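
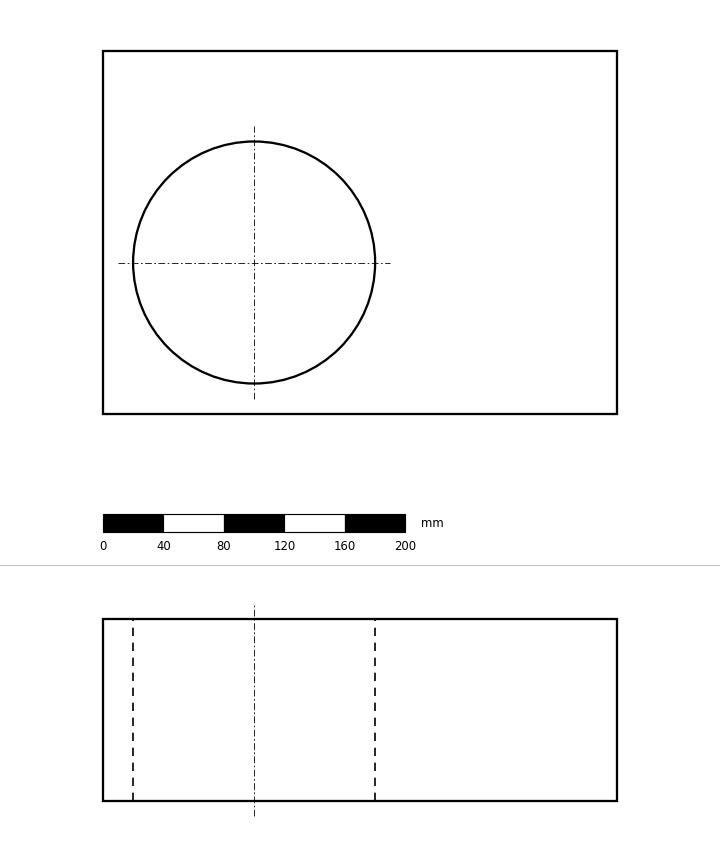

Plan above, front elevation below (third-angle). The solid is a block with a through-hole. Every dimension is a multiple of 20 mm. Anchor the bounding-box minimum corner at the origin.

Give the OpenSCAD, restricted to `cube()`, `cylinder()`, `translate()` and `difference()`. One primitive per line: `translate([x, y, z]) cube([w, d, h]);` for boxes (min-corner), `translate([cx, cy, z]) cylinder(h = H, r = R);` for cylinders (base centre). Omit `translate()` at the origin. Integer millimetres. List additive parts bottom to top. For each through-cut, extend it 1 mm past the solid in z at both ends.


difference() {
  cube([340, 240, 120]);
  translate([100, 100, -1]) cylinder(h = 122, r = 80);
}


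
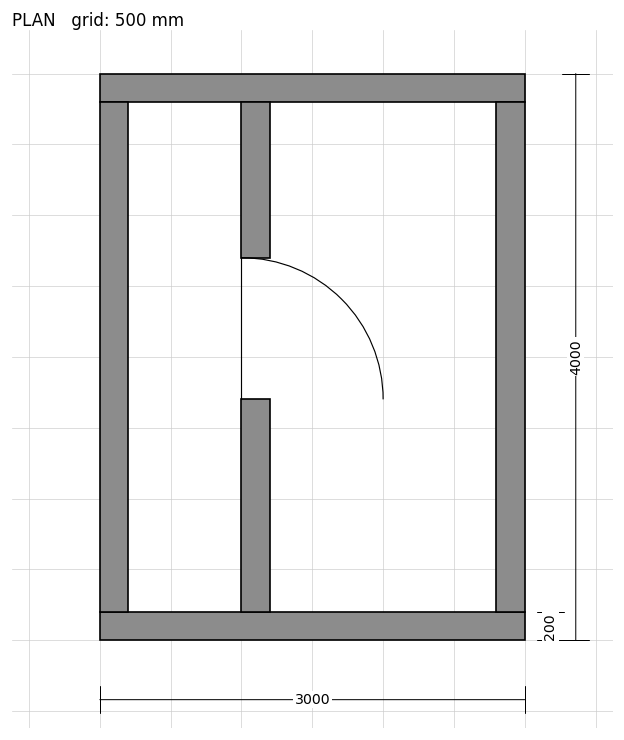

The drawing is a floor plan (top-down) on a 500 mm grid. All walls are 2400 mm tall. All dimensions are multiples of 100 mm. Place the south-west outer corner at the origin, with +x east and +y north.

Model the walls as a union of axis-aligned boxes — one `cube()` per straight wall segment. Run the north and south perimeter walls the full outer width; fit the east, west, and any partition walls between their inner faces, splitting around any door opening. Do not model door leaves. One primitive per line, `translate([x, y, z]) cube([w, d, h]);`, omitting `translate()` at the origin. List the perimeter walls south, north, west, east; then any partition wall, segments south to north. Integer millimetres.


cube([3000, 200, 2400]);
translate([0, 3800, 0]) cube([3000, 200, 2400]);
translate([0, 200, 0]) cube([200, 3600, 2400]);
translate([2800, 200, 0]) cube([200, 3600, 2400]);
translate([1000, 200, 0]) cube([200, 1500, 2400]);
translate([1000, 2700, 0]) cube([200, 1100, 2400]);


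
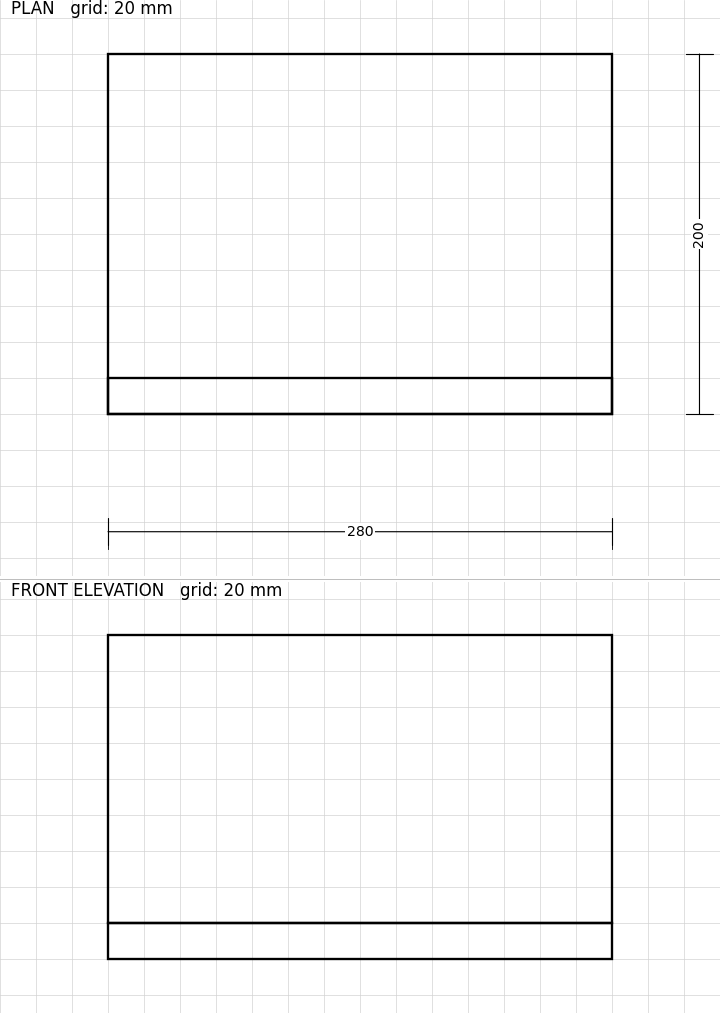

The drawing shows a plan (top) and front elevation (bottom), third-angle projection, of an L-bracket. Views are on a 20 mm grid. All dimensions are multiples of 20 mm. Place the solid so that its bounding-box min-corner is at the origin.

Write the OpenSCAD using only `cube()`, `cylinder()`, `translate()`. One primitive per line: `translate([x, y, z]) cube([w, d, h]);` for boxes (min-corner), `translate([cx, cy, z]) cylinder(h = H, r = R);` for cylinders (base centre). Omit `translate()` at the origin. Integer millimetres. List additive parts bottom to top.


cube([280, 200, 20]);
translate([0, 0, 20]) cube([280, 20, 160]);


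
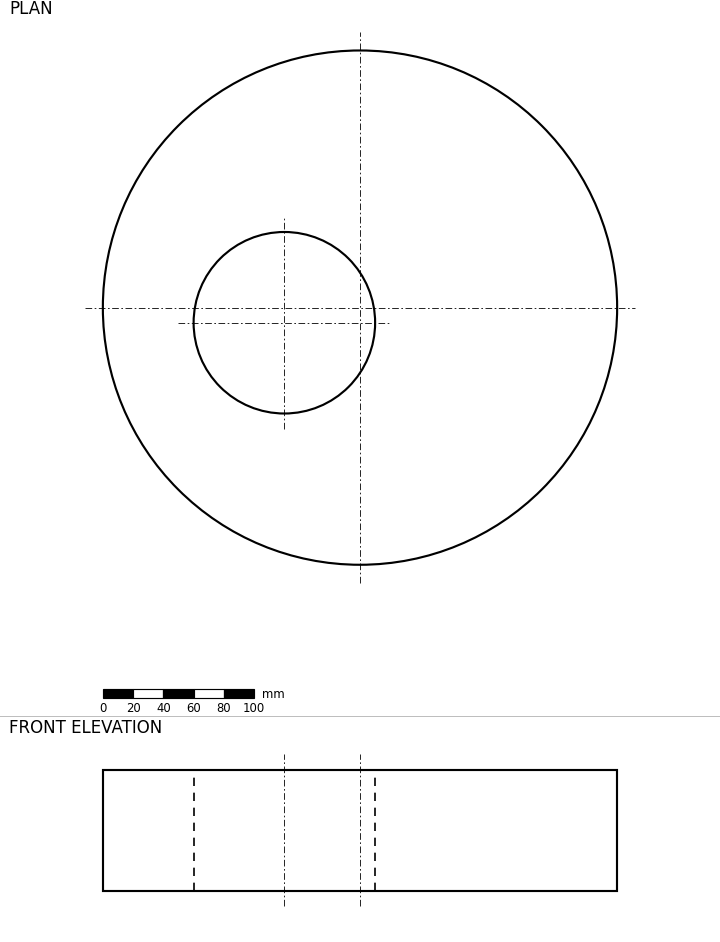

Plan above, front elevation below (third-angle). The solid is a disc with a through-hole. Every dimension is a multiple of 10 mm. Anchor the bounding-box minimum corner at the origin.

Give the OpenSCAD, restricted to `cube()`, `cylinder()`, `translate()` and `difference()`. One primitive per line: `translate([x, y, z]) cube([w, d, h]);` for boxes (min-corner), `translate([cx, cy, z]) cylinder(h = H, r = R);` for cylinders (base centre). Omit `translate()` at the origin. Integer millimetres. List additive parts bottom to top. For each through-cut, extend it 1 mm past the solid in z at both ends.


difference() {
  translate([170, 170, 0]) cylinder(h = 80, r = 170);
  translate([120, 160, -1]) cylinder(h = 82, r = 60);
}


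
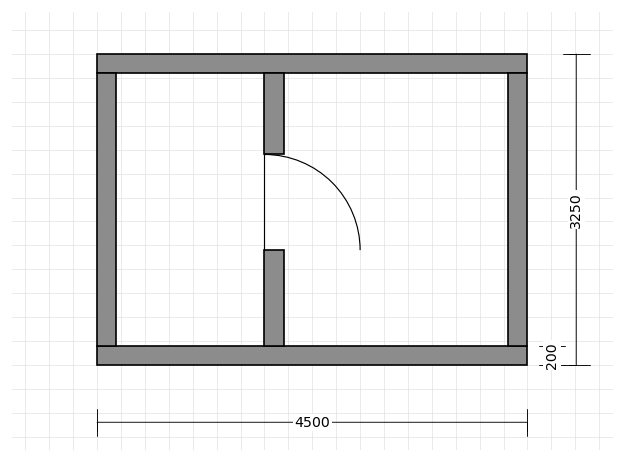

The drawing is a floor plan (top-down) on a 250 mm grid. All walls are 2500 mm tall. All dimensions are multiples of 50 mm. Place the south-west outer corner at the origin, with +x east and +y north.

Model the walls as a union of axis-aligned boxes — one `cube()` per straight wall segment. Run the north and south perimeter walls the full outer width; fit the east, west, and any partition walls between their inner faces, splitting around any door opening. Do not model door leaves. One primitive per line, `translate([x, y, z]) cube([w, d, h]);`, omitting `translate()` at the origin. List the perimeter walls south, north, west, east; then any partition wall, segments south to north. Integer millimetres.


cube([4500, 200, 2500]);
translate([0, 3050, 0]) cube([4500, 200, 2500]);
translate([0, 200, 0]) cube([200, 2850, 2500]);
translate([4300, 200, 0]) cube([200, 2850, 2500]);
translate([1750, 200, 0]) cube([200, 1000, 2500]);
translate([1750, 2200, 0]) cube([200, 850, 2500]);


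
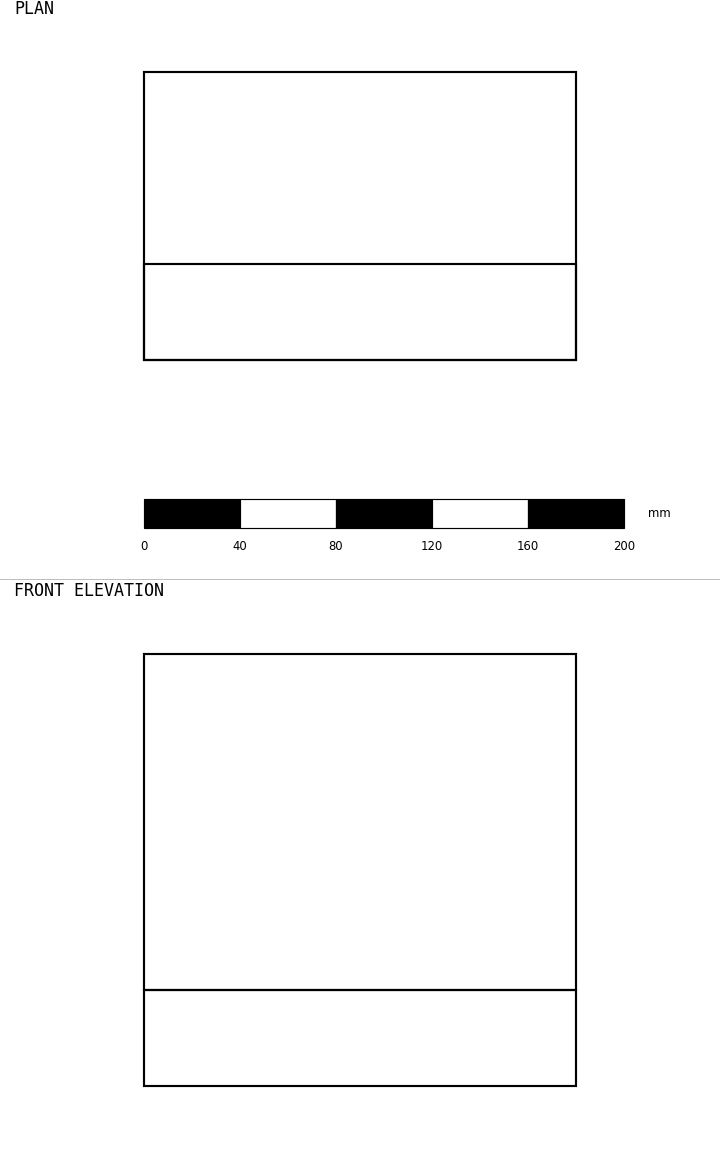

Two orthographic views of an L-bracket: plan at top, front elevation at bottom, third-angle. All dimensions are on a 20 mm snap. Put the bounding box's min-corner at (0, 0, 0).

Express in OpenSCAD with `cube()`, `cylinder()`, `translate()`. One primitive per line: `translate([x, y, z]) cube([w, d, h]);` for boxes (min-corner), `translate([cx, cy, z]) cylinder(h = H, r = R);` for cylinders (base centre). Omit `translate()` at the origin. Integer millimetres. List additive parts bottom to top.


cube([180, 120, 40]);
translate([0, 0, 40]) cube([180, 40, 140]);


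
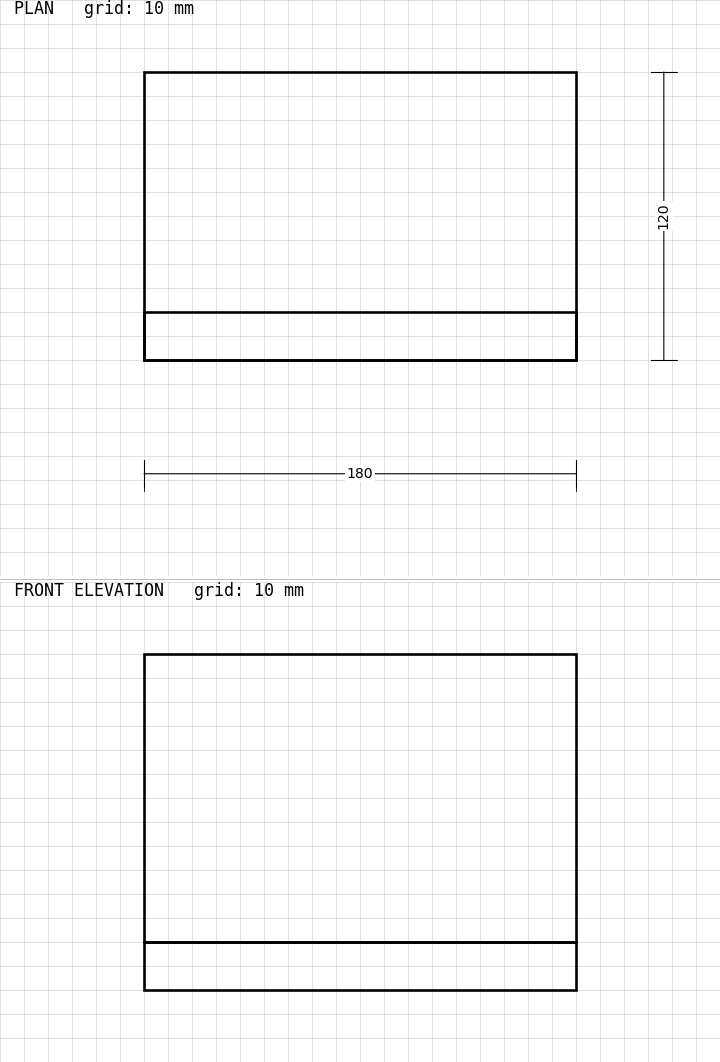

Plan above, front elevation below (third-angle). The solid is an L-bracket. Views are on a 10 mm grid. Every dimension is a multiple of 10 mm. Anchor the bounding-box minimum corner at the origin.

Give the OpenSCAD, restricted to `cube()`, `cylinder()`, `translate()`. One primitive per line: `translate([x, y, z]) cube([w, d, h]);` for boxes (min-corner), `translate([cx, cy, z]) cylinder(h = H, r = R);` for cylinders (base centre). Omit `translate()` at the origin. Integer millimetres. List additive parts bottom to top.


cube([180, 120, 20]);
translate([0, 0, 20]) cube([180, 20, 120]);


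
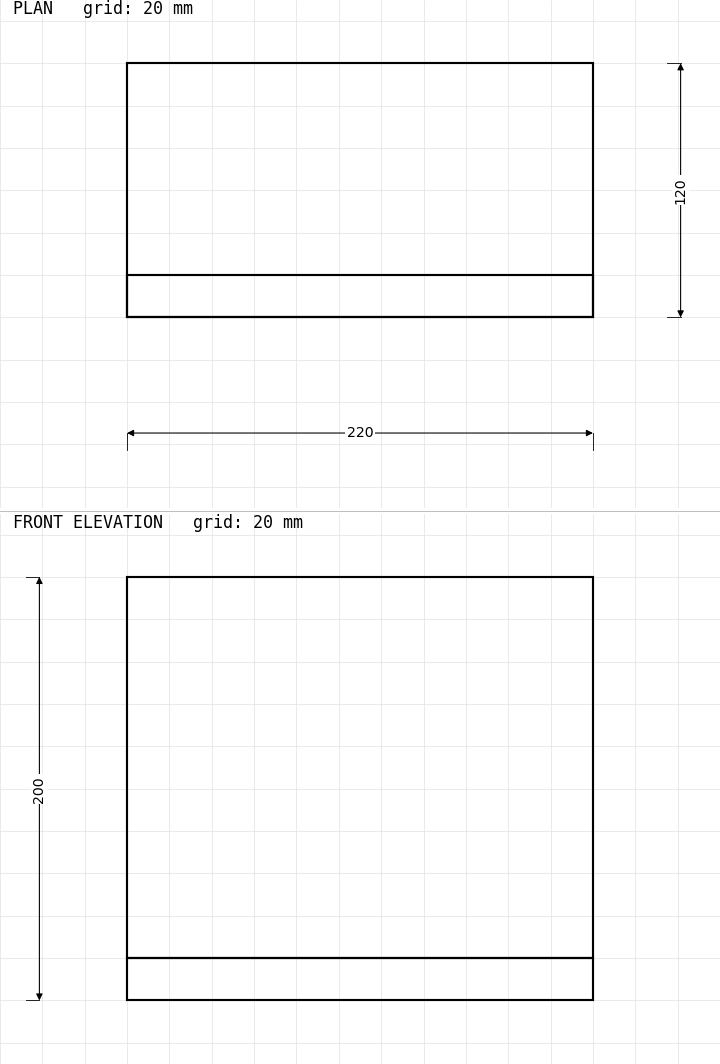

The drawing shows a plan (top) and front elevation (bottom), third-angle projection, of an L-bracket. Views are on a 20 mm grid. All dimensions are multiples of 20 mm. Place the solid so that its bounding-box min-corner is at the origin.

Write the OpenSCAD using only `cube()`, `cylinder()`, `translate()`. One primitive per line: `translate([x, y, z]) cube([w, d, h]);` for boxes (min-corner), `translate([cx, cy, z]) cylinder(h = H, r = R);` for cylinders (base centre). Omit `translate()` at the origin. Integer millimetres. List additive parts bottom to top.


cube([220, 120, 20]);
translate([0, 0, 20]) cube([220, 20, 180]);


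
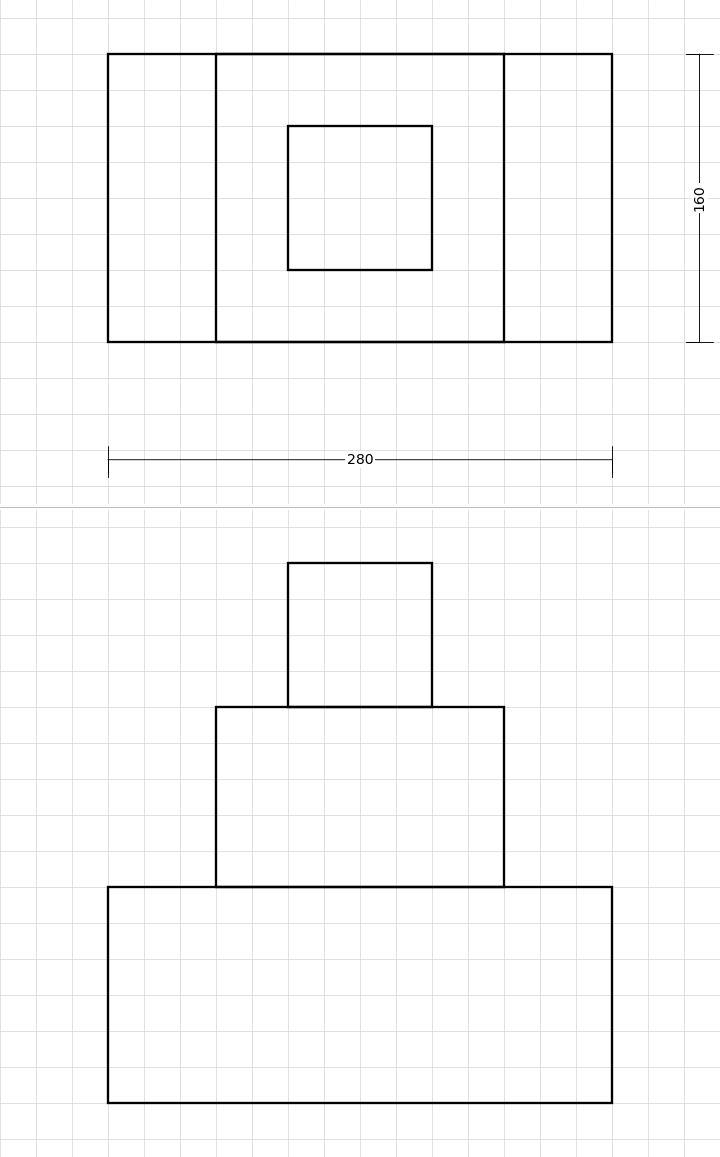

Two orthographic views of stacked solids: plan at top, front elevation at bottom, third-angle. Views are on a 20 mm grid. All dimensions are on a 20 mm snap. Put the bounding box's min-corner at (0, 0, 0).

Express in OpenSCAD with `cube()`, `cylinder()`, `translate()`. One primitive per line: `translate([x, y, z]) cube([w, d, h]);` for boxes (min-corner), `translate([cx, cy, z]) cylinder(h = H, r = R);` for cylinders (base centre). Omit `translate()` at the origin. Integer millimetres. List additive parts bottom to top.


cube([280, 160, 120]);
translate([60, 0, 120]) cube([160, 160, 100]);
translate([100, 40, 220]) cube([80, 80, 80]);


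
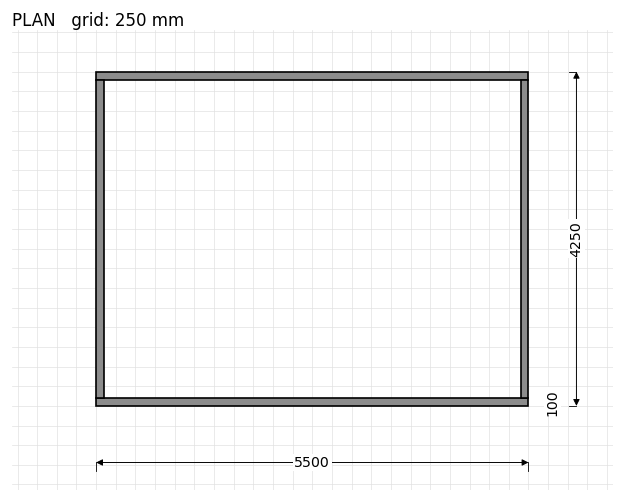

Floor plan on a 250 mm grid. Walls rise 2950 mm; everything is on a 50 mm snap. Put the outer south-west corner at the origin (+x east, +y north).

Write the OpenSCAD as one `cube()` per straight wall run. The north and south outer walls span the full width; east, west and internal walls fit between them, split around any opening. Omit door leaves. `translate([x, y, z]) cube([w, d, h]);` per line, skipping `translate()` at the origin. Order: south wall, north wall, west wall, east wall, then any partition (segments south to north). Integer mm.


cube([5500, 100, 2950]);
translate([0, 4150, 0]) cube([5500, 100, 2950]);
translate([0, 100, 0]) cube([100, 4050, 2950]);
translate([5400, 100, 0]) cube([100, 4050, 2950]);


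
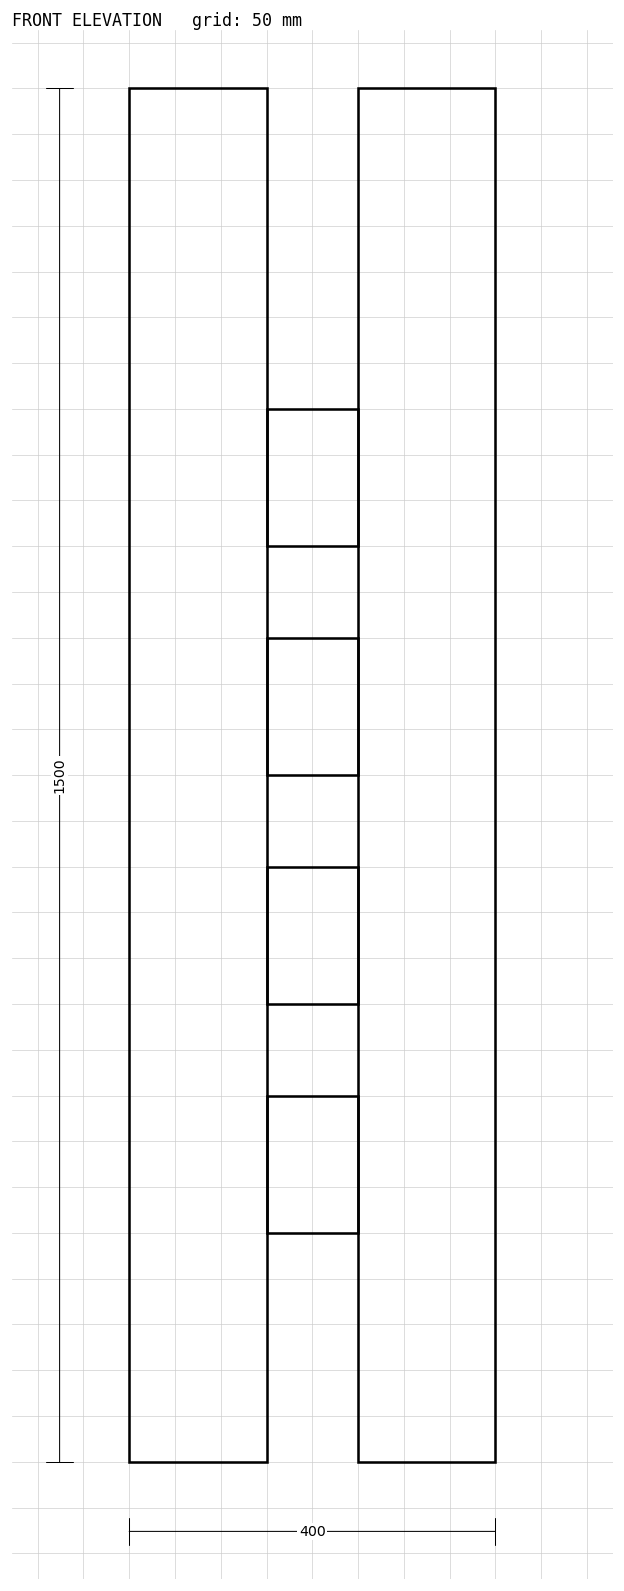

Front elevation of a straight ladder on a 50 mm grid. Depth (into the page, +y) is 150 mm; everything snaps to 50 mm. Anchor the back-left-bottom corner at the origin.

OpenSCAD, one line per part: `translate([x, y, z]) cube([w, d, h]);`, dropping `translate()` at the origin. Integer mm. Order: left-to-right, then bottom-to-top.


cube([150, 150, 1500]);
translate([150, 0, 250]) cube([100, 150, 150]);
translate([150, 0, 500]) cube([100, 150, 150]);
translate([150, 0, 750]) cube([100, 150, 150]);
translate([150, 0, 1000]) cube([100, 150, 150]);
translate([250, 0, 0]) cube([150, 150, 1500]);


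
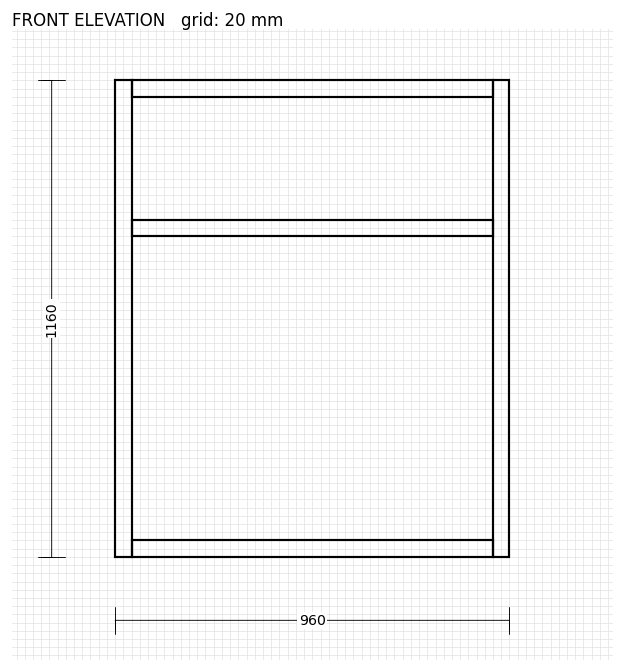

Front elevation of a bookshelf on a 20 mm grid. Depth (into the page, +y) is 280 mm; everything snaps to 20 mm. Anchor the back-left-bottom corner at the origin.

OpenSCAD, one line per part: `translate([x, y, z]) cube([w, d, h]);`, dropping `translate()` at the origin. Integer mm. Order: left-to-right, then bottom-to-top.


cube([40, 280, 1160]);
translate([40, 0, 0]) cube([880, 280, 40]);
translate([40, 0, 780]) cube([880, 280, 40]);
translate([40, 0, 1120]) cube([880, 280, 40]);
translate([920, 0, 0]) cube([40, 280, 1160]);


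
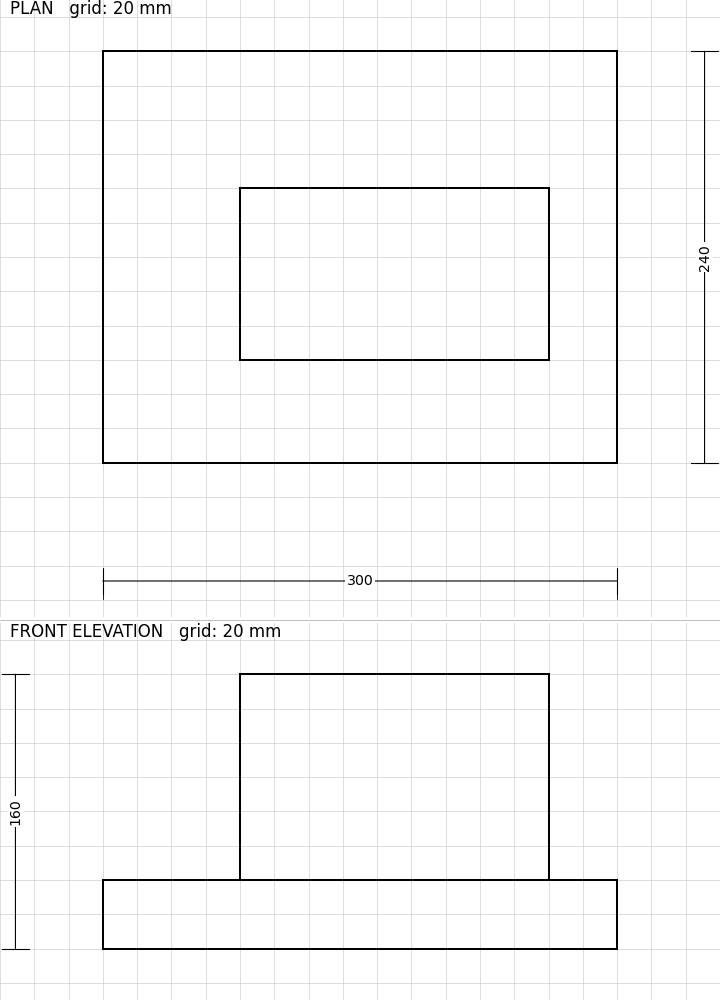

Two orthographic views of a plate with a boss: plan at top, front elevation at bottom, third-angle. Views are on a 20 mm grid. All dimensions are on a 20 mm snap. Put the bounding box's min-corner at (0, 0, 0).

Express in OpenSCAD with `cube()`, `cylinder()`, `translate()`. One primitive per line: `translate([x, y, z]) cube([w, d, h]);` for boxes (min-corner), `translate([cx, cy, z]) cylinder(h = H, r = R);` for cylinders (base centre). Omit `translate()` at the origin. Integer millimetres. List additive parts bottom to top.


cube([300, 240, 40]);
translate([80, 60, 40]) cube([180, 100, 120]);


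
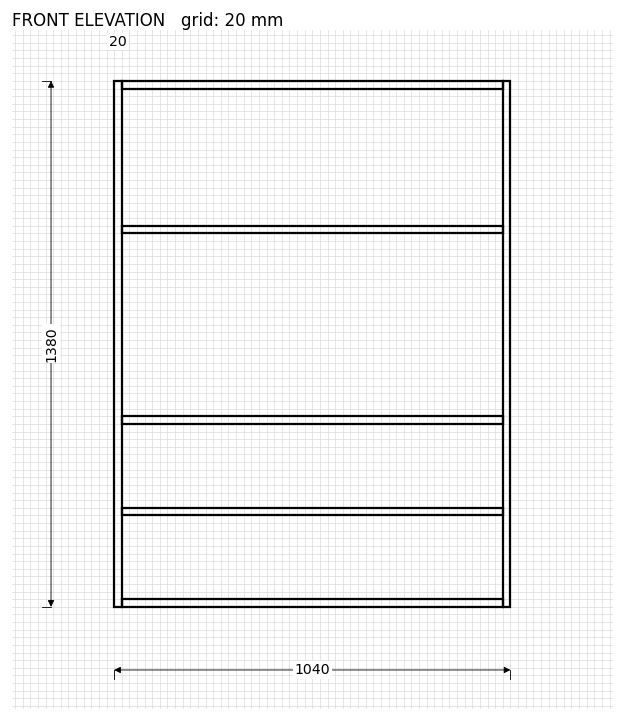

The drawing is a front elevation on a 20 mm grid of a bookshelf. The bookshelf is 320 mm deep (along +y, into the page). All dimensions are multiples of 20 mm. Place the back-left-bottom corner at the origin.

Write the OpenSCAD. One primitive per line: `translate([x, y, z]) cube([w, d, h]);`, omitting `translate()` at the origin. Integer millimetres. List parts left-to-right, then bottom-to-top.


cube([20, 320, 1380]);
translate([20, 0, 0]) cube([1000, 320, 20]);
translate([20, 0, 240]) cube([1000, 320, 20]);
translate([20, 0, 480]) cube([1000, 320, 20]);
translate([20, 0, 980]) cube([1000, 320, 20]);
translate([20, 0, 1360]) cube([1000, 320, 20]);
translate([1020, 0, 0]) cube([20, 320, 1380]);


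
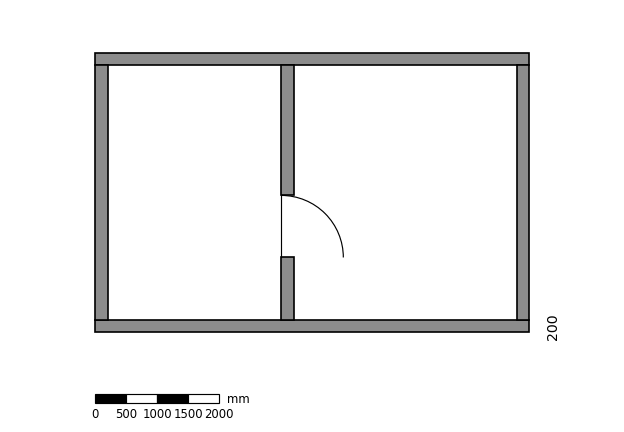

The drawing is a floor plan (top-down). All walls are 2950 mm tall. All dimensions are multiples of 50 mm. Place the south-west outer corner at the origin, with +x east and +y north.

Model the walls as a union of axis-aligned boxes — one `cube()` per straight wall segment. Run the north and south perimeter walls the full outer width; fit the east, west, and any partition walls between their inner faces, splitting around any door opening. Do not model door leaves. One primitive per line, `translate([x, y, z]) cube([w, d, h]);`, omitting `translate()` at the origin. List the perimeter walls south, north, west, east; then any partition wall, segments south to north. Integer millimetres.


cube([7000, 200, 2950]);
translate([0, 4300, 0]) cube([7000, 200, 2950]);
translate([0, 200, 0]) cube([200, 4100, 2950]);
translate([6800, 200, 0]) cube([200, 4100, 2950]);
translate([3000, 200, 0]) cube([200, 1000, 2950]);
translate([3000, 2200, 0]) cube([200, 2100, 2950]);


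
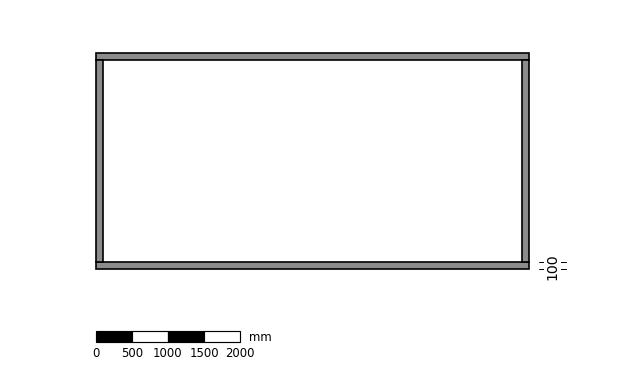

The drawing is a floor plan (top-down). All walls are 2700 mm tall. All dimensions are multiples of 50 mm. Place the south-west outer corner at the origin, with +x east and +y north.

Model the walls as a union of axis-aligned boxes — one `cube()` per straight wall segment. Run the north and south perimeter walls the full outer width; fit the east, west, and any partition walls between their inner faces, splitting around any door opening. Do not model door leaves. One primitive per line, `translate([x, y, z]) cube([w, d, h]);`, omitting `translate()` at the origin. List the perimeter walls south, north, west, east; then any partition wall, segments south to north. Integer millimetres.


cube([6000, 100, 2700]);
translate([0, 2900, 0]) cube([6000, 100, 2700]);
translate([0, 100, 0]) cube([100, 2800, 2700]);
translate([5900, 100, 0]) cube([100, 2800, 2700]);


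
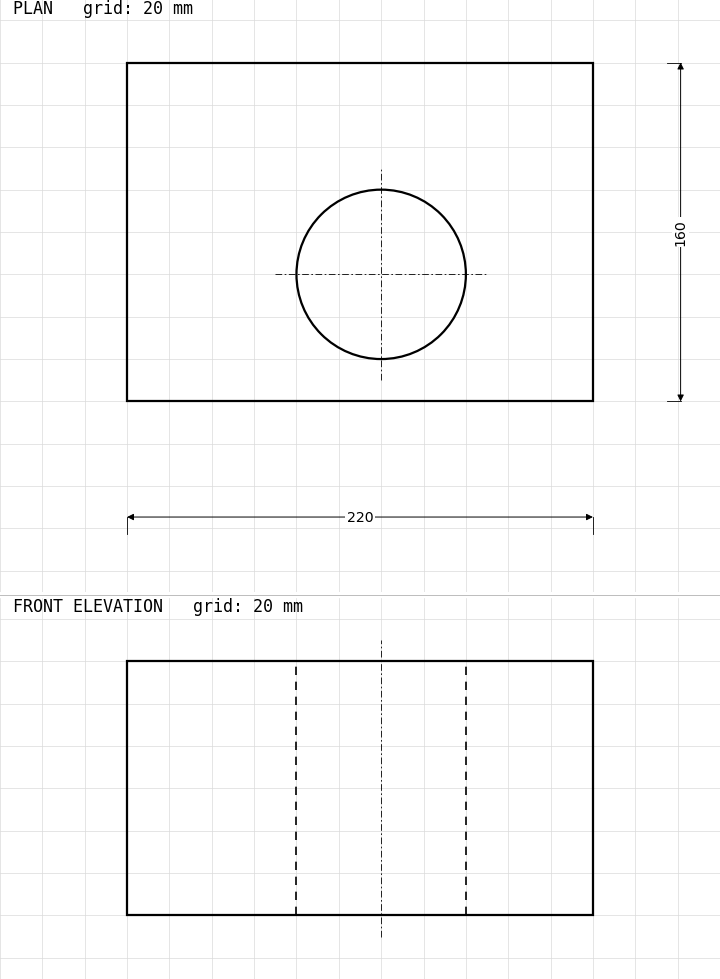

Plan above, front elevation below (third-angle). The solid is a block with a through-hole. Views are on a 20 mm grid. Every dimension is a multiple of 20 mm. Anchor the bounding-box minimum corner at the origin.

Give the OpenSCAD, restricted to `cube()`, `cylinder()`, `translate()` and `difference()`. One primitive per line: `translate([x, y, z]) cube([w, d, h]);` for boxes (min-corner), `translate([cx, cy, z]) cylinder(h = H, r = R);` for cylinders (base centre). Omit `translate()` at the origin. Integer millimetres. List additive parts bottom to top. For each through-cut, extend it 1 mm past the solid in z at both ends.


difference() {
  cube([220, 160, 120]);
  translate([120, 60, -1]) cylinder(h = 122, r = 40);
}


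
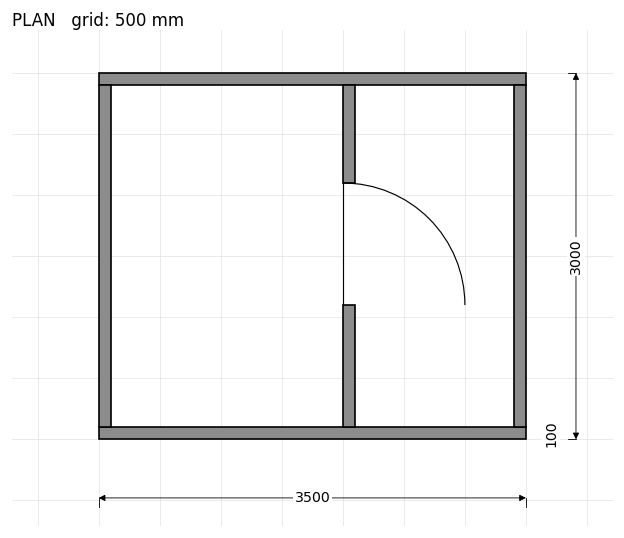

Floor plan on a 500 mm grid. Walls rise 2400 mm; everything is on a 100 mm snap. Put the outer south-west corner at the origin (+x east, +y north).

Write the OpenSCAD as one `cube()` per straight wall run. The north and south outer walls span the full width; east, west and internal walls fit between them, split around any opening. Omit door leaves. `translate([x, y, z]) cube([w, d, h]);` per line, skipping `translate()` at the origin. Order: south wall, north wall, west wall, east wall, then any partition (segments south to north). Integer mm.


cube([3500, 100, 2400]);
translate([0, 2900, 0]) cube([3500, 100, 2400]);
translate([0, 100, 0]) cube([100, 2800, 2400]);
translate([3400, 100, 0]) cube([100, 2800, 2400]);
translate([2000, 100, 0]) cube([100, 1000, 2400]);
translate([2000, 2100, 0]) cube([100, 800, 2400]);


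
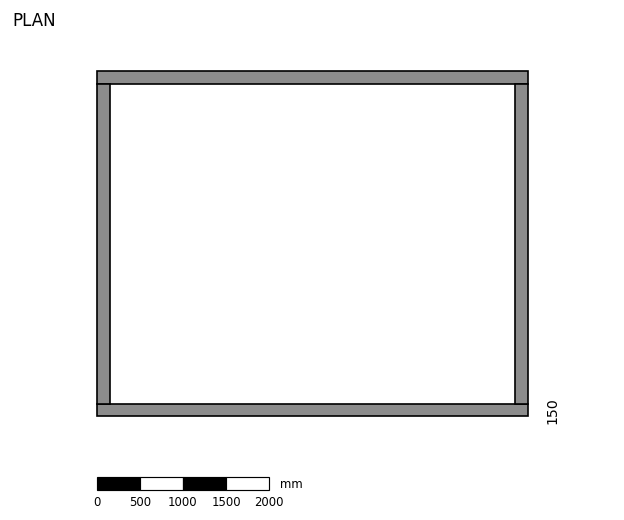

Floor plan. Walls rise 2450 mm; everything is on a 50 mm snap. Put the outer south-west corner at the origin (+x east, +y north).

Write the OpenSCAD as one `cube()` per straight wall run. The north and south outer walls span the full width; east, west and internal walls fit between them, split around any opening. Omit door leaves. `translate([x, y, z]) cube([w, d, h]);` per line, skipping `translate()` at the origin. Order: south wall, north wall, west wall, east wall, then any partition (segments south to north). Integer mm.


cube([5000, 150, 2450]);
translate([0, 3850, 0]) cube([5000, 150, 2450]);
translate([0, 150, 0]) cube([150, 3700, 2450]);
translate([4850, 150, 0]) cube([150, 3700, 2450]);


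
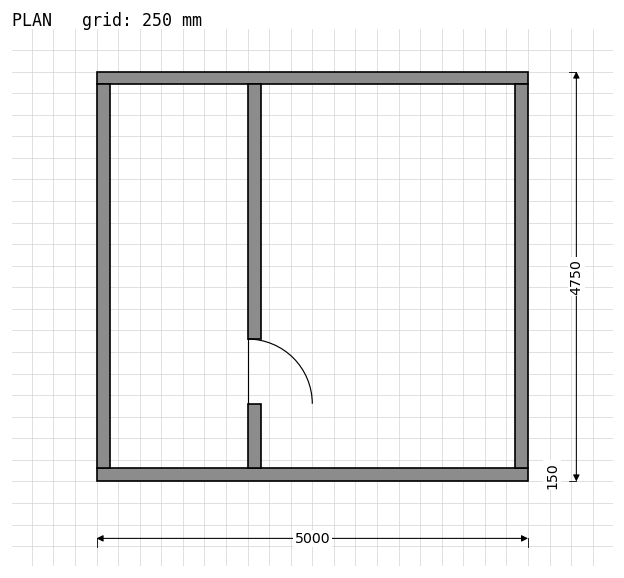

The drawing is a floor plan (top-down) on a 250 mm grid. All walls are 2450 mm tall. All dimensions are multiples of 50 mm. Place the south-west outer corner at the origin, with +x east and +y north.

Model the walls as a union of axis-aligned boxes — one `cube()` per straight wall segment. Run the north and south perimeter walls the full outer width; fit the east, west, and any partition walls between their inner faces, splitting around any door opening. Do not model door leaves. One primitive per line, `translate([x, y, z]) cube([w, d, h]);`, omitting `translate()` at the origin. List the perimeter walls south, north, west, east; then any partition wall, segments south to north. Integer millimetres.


cube([5000, 150, 2450]);
translate([0, 4600, 0]) cube([5000, 150, 2450]);
translate([0, 150, 0]) cube([150, 4450, 2450]);
translate([4850, 150, 0]) cube([150, 4450, 2450]);
translate([1750, 150, 0]) cube([150, 750, 2450]);
translate([1750, 1650, 0]) cube([150, 2950, 2450]);


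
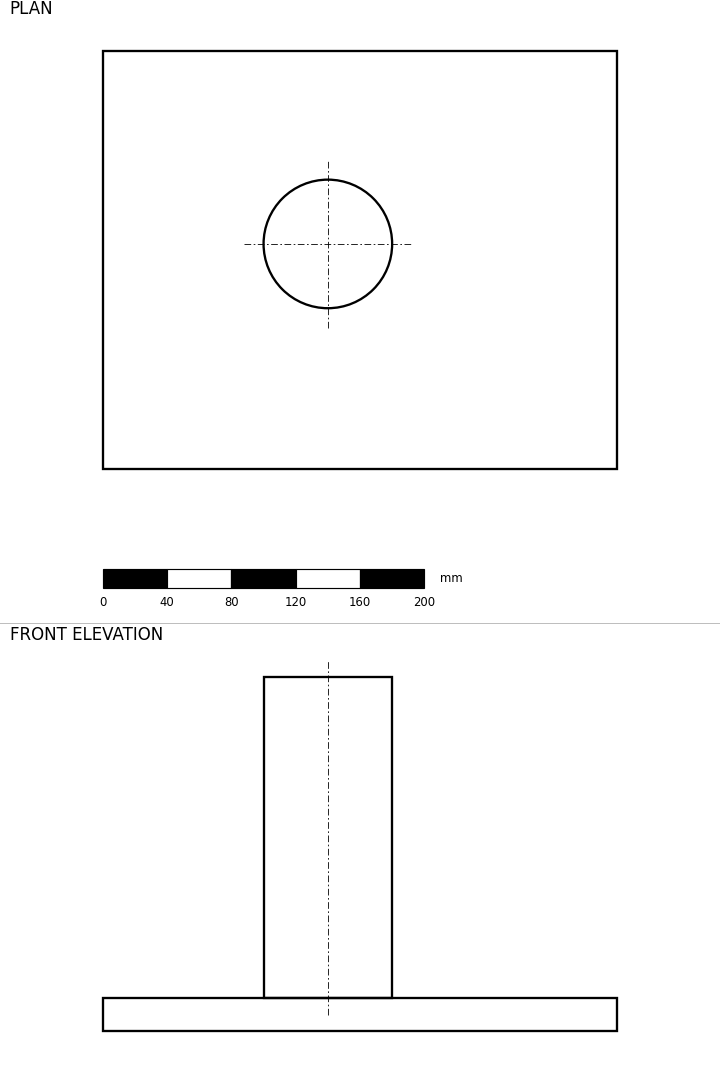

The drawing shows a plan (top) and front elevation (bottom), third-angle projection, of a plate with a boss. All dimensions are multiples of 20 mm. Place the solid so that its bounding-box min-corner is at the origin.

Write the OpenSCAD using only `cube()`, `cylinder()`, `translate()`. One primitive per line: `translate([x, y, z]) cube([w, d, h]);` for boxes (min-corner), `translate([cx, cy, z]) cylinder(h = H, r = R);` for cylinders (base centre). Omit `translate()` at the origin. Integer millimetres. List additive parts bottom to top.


cube([320, 260, 20]);
translate([140, 140, 20]) cylinder(h = 200, r = 40);


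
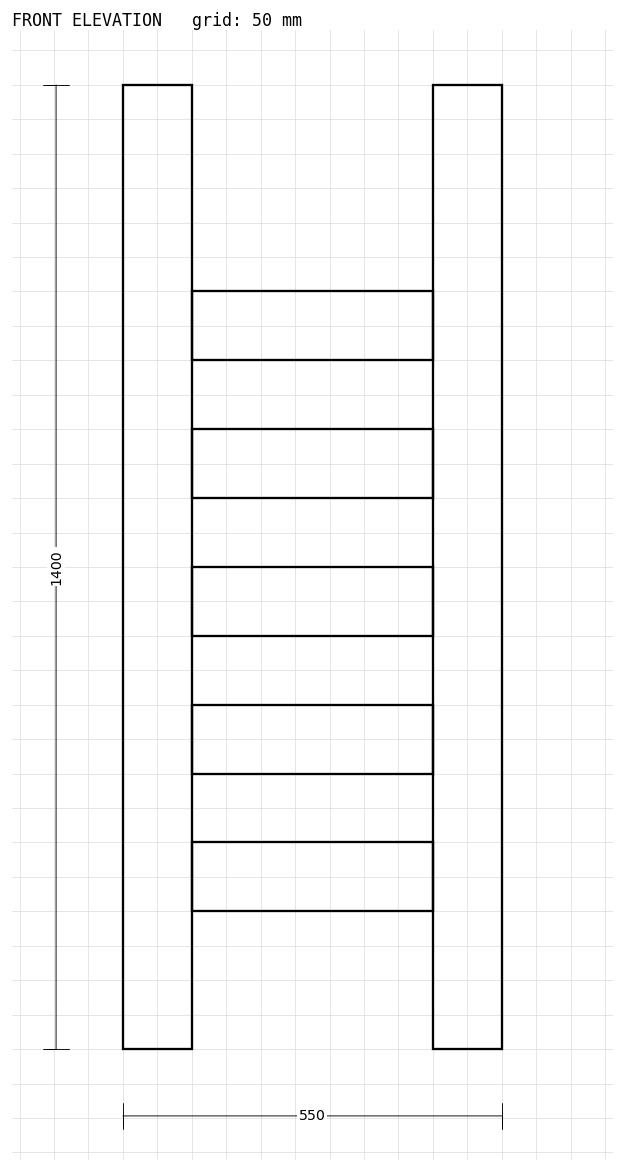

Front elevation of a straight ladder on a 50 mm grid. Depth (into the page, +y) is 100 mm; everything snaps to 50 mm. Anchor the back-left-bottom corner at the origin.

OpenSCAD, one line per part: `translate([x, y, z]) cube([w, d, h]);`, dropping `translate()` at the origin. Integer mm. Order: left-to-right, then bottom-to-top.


cube([100, 100, 1400]);
translate([100, 0, 200]) cube([350, 100, 100]);
translate([100, 0, 400]) cube([350, 100, 100]);
translate([100, 0, 600]) cube([350, 100, 100]);
translate([100, 0, 800]) cube([350, 100, 100]);
translate([100, 0, 1000]) cube([350, 100, 100]);
translate([450, 0, 0]) cube([100, 100, 1400]);


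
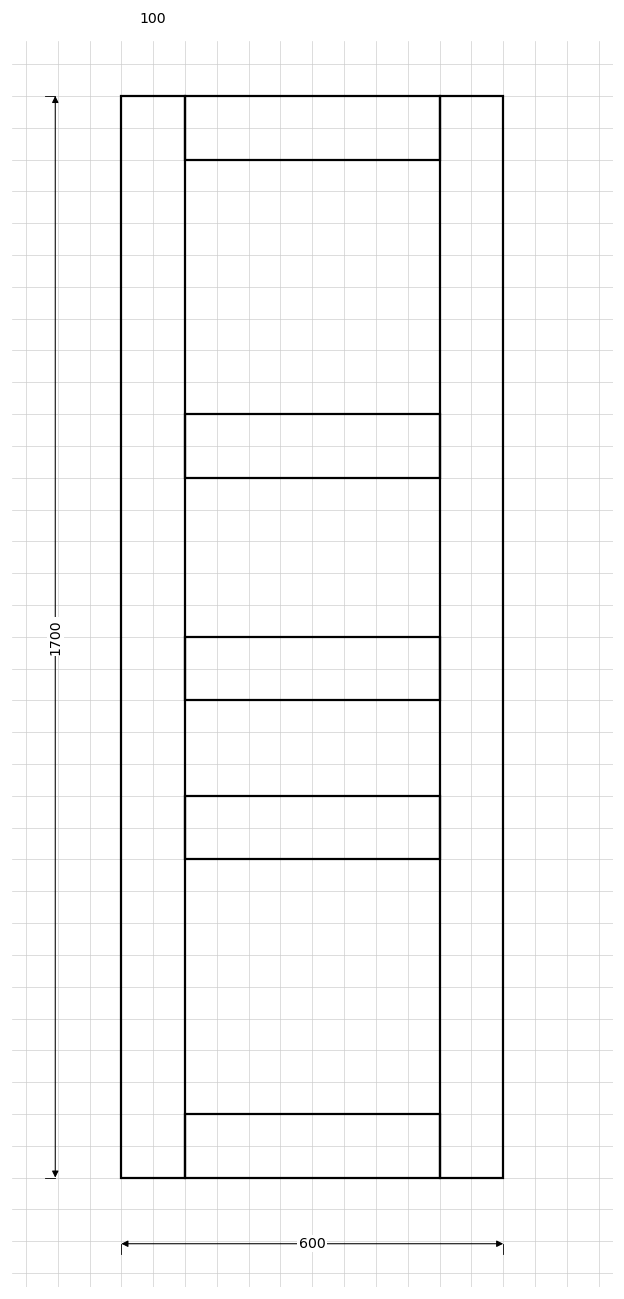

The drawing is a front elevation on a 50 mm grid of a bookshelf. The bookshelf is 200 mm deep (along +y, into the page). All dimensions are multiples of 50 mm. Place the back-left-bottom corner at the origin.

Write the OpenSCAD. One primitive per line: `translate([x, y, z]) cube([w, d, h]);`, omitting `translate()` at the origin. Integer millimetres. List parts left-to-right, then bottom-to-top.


cube([100, 200, 1700]);
translate([100, 0, 0]) cube([400, 200, 100]);
translate([100, 0, 500]) cube([400, 200, 100]);
translate([100, 0, 750]) cube([400, 200, 100]);
translate([100, 0, 1100]) cube([400, 200, 100]);
translate([100, 0, 1600]) cube([400, 200, 100]);
translate([500, 0, 0]) cube([100, 200, 1700]);


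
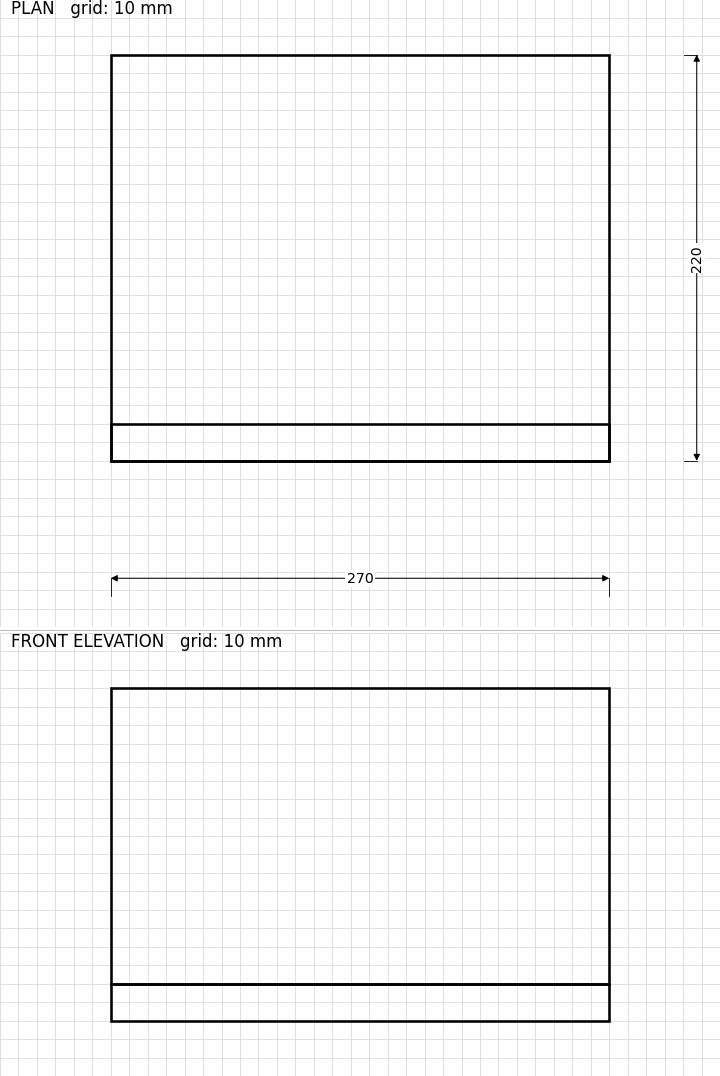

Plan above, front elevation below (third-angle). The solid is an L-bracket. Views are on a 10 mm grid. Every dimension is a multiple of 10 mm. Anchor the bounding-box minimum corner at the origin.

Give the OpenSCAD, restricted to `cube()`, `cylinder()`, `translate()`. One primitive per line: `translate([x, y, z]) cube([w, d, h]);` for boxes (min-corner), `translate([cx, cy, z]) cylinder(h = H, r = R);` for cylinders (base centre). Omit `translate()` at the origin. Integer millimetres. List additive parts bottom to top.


cube([270, 220, 20]);
translate([0, 0, 20]) cube([270, 20, 160]);


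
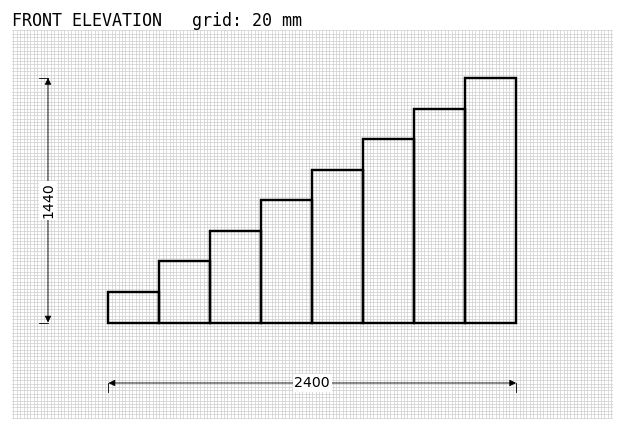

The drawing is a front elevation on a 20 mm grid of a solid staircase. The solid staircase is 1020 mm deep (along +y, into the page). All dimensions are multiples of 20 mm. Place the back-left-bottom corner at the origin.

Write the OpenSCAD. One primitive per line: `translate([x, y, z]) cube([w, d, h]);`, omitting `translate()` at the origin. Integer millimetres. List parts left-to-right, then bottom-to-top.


cube([300, 1020, 180]);
translate([300, 0, 0]) cube([300, 1020, 360]);
translate([600, 0, 0]) cube([300, 1020, 540]);
translate([900, 0, 0]) cube([300, 1020, 720]);
translate([1200, 0, 0]) cube([300, 1020, 900]);
translate([1500, 0, 0]) cube([300, 1020, 1080]);
translate([1800, 0, 0]) cube([300, 1020, 1260]);
translate([2100, 0, 0]) cube([300, 1020, 1440]);


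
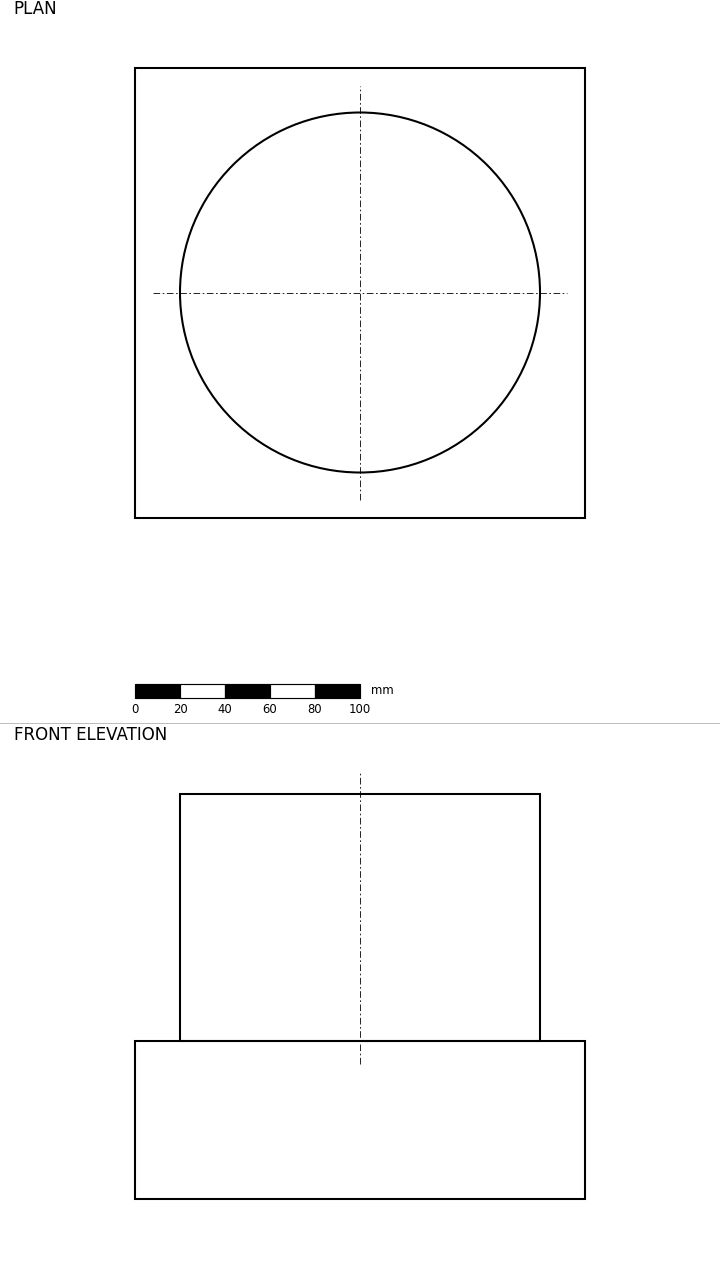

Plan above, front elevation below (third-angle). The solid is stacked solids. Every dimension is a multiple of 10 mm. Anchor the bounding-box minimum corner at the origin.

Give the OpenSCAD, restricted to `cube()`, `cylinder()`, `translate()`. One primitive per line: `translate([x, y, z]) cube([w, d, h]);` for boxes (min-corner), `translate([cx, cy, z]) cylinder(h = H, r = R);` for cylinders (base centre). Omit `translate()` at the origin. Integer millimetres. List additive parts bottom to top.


cube([200, 200, 70]);
translate([100, 100, 70]) cylinder(h = 110, r = 80);


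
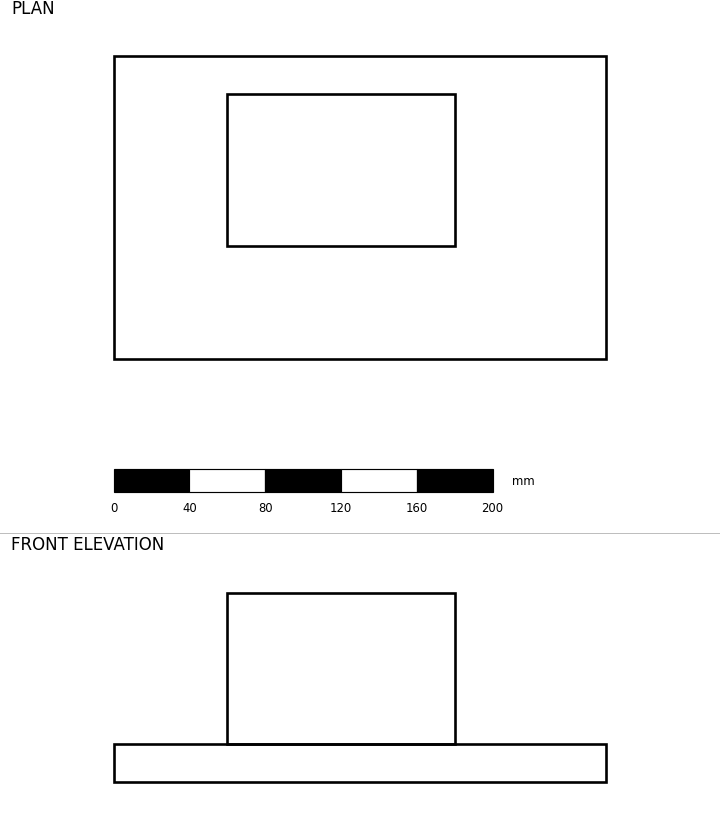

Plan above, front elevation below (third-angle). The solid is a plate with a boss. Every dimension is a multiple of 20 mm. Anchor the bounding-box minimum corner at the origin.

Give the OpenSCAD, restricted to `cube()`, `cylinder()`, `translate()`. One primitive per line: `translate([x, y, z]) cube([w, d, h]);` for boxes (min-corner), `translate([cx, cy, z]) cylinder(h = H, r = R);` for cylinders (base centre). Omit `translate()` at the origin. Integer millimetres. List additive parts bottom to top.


cube([260, 160, 20]);
translate([60, 60, 20]) cube([120, 80, 80]);


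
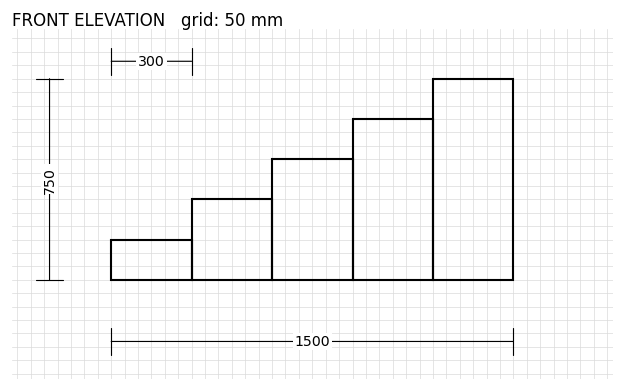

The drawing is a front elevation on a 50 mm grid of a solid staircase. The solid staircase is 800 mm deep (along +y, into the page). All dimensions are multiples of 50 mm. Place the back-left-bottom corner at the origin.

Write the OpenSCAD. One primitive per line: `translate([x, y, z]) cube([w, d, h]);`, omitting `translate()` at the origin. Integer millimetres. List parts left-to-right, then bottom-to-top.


cube([300, 800, 150]);
translate([300, 0, 0]) cube([300, 800, 300]);
translate([600, 0, 0]) cube([300, 800, 450]);
translate([900, 0, 0]) cube([300, 800, 600]);
translate([1200, 0, 0]) cube([300, 800, 750]);


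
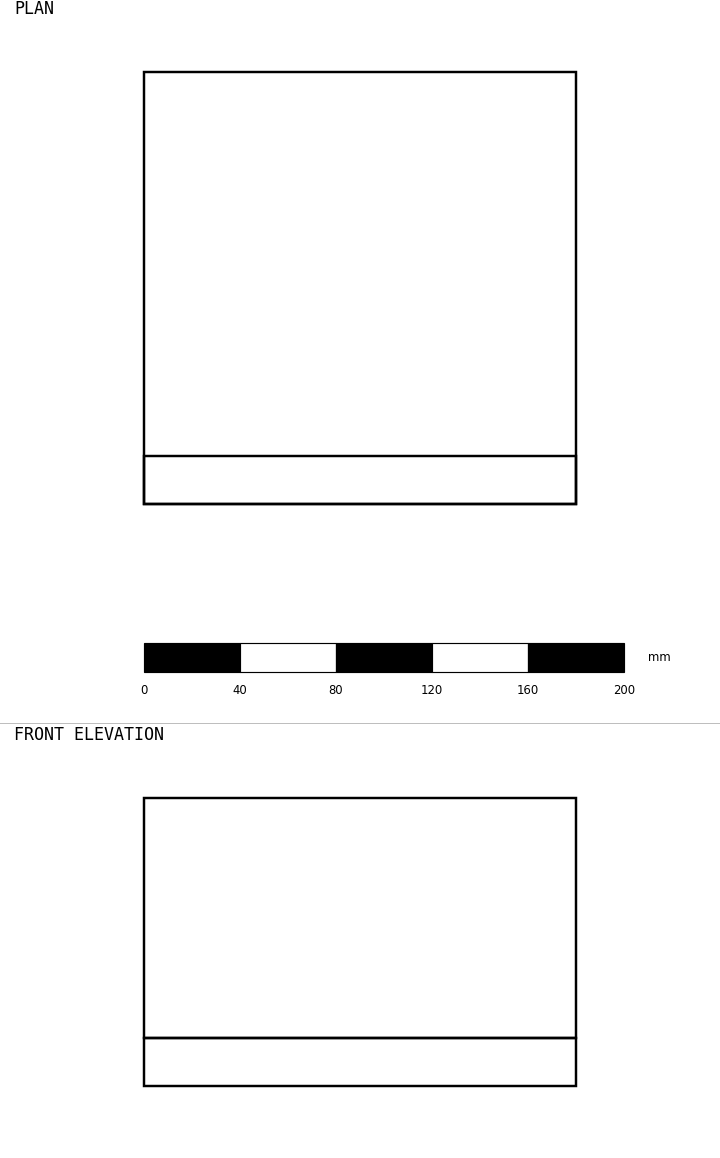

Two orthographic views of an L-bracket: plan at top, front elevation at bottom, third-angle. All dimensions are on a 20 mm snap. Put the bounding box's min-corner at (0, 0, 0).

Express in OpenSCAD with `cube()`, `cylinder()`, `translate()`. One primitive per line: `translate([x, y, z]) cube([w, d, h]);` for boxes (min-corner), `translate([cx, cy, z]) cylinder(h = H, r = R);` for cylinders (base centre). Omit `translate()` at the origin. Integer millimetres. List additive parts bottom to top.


cube([180, 180, 20]);
translate([0, 0, 20]) cube([180, 20, 100]);


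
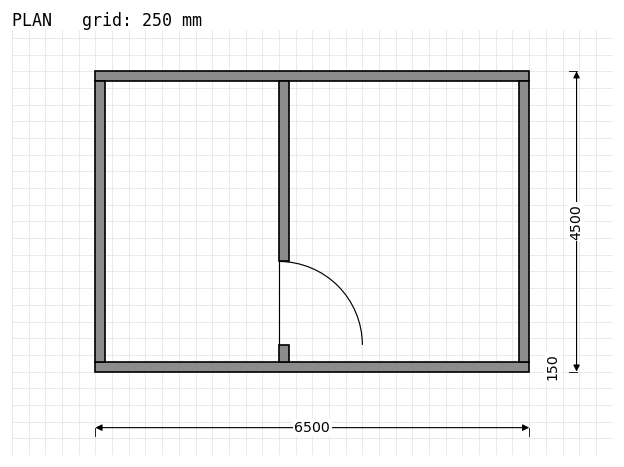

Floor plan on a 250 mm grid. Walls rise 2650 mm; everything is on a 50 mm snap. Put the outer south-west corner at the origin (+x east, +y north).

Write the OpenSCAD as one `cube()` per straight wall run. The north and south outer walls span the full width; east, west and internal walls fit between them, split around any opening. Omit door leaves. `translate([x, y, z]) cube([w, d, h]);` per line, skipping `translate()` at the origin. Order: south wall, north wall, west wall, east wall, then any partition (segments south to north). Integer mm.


cube([6500, 150, 2650]);
translate([0, 4350, 0]) cube([6500, 150, 2650]);
translate([0, 150, 0]) cube([150, 4200, 2650]);
translate([6350, 150, 0]) cube([150, 4200, 2650]);
translate([2750, 150, 0]) cube([150, 250, 2650]);
translate([2750, 1650, 0]) cube([150, 2700, 2650]);


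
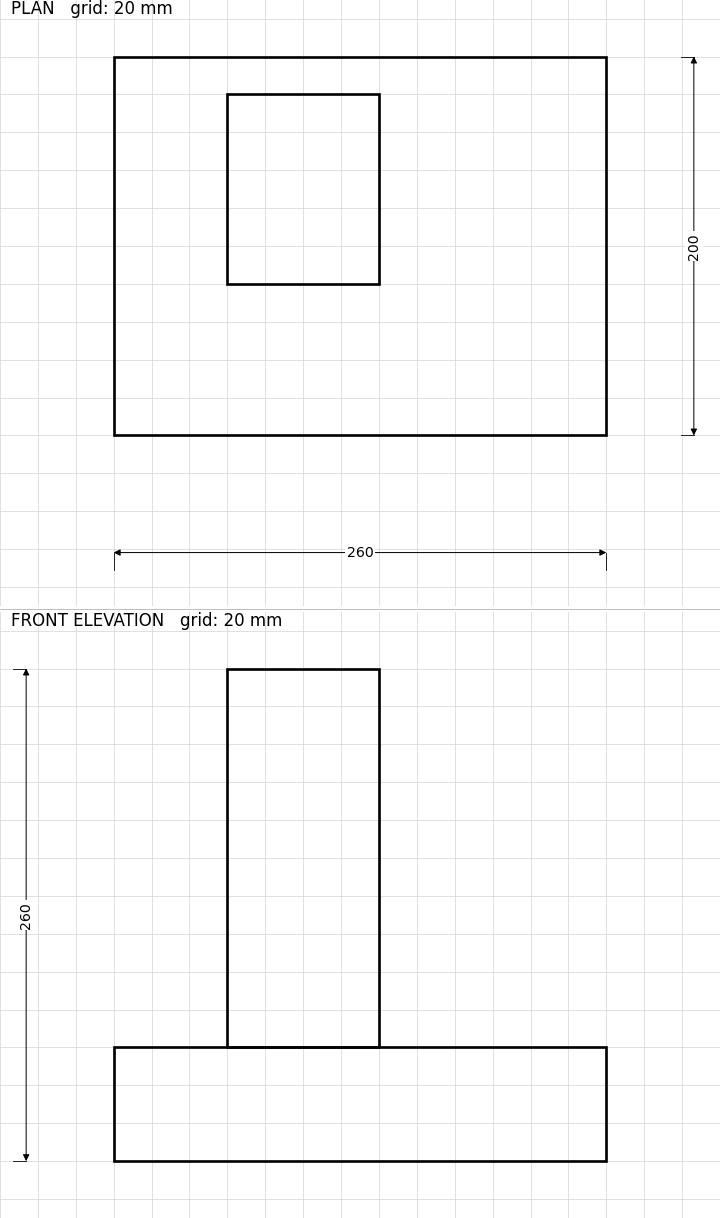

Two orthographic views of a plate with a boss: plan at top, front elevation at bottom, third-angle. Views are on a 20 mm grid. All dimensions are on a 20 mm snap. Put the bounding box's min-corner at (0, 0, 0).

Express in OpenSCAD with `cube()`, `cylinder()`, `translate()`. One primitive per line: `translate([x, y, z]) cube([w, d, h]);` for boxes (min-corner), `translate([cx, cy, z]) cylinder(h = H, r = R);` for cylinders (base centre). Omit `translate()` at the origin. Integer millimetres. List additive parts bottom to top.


cube([260, 200, 60]);
translate([60, 80, 60]) cube([80, 100, 200]);


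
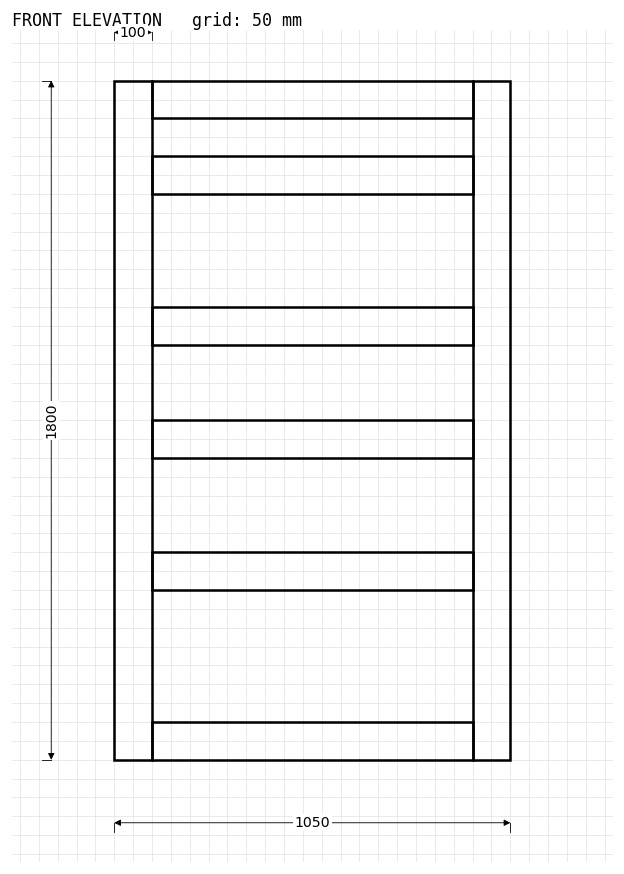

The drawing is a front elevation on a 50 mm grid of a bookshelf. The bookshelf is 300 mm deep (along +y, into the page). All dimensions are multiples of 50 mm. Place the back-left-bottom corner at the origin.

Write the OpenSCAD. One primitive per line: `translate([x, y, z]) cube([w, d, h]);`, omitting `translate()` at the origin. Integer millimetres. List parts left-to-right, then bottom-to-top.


cube([100, 300, 1800]);
translate([100, 0, 0]) cube([850, 300, 100]);
translate([100, 0, 450]) cube([850, 300, 100]);
translate([100, 0, 800]) cube([850, 300, 100]);
translate([100, 0, 1100]) cube([850, 300, 100]);
translate([100, 0, 1500]) cube([850, 300, 100]);
translate([100, 0, 1700]) cube([850, 300, 100]);
translate([950, 0, 0]) cube([100, 300, 1800]);


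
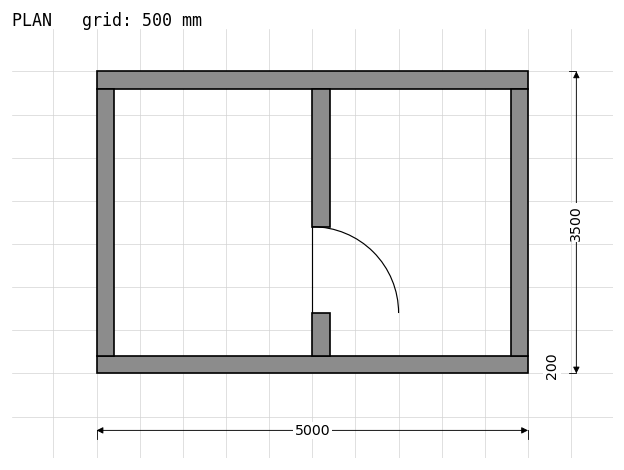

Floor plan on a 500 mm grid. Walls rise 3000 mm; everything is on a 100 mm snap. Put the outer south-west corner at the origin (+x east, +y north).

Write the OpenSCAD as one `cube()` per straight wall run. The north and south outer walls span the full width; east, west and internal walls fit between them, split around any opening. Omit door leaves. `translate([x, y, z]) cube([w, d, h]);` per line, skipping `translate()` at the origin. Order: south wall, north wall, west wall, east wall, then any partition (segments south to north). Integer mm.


cube([5000, 200, 3000]);
translate([0, 3300, 0]) cube([5000, 200, 3000]);
translate([0, 200, 0]) cube([200, 3100, 3000]);
translate([4800, 200, 0]) cube([200, 3100, 3000]);
translate([2500, 200, 0]) cube([200, 500, 3000]);
translate([2500, 1700, 0]) cube([200, 1600, 3000]);


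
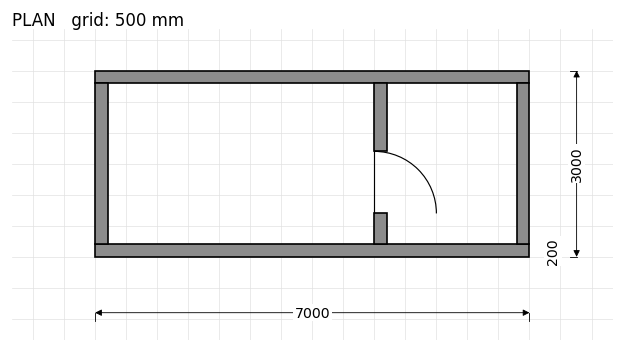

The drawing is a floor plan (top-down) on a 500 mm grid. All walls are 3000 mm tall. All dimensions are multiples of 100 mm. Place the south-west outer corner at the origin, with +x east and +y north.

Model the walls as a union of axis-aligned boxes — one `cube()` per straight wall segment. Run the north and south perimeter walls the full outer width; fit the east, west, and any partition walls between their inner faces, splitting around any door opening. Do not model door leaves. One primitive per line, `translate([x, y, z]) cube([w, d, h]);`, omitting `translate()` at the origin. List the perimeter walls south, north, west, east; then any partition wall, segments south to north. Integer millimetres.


cube([7000, 200, 3000]);
translate([0, 2800, 0]) cube([7000, 200, 3000]);
translate([0, 200, 0]) cube([200, 2600, 3000]);
translate([6800, 200, 0]) cube([200, 2600, 3000]);
translate([4500, 200, 0]) cube([200, 500, 3000]);
translate([4500, 1700, 0]) cube([200, 1100, 3000]);


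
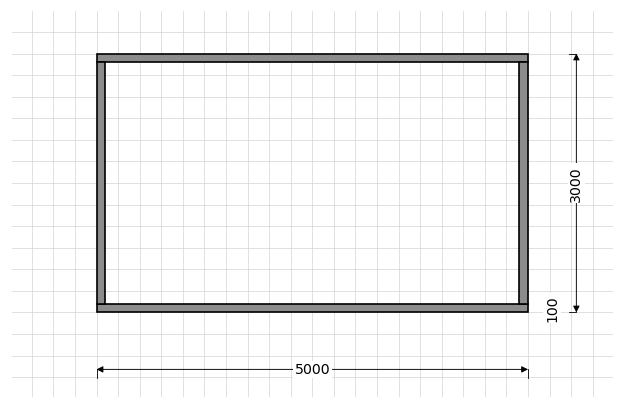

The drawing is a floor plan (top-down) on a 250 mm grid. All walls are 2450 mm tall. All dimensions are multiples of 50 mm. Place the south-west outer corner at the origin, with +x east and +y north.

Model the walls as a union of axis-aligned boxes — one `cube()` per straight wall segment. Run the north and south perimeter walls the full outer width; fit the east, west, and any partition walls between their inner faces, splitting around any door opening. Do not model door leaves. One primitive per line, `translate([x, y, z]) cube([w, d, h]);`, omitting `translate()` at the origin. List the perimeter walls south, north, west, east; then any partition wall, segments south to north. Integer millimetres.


cube([5000, 100, 2450]);
translate([0, 2900, 0]) cube([5000, 100, 2450]);
translate([0, 100, 0]) cube([100, 2800, 2450]);
translate([4900, 100, 0]) cube([100, 2800, 2450]);


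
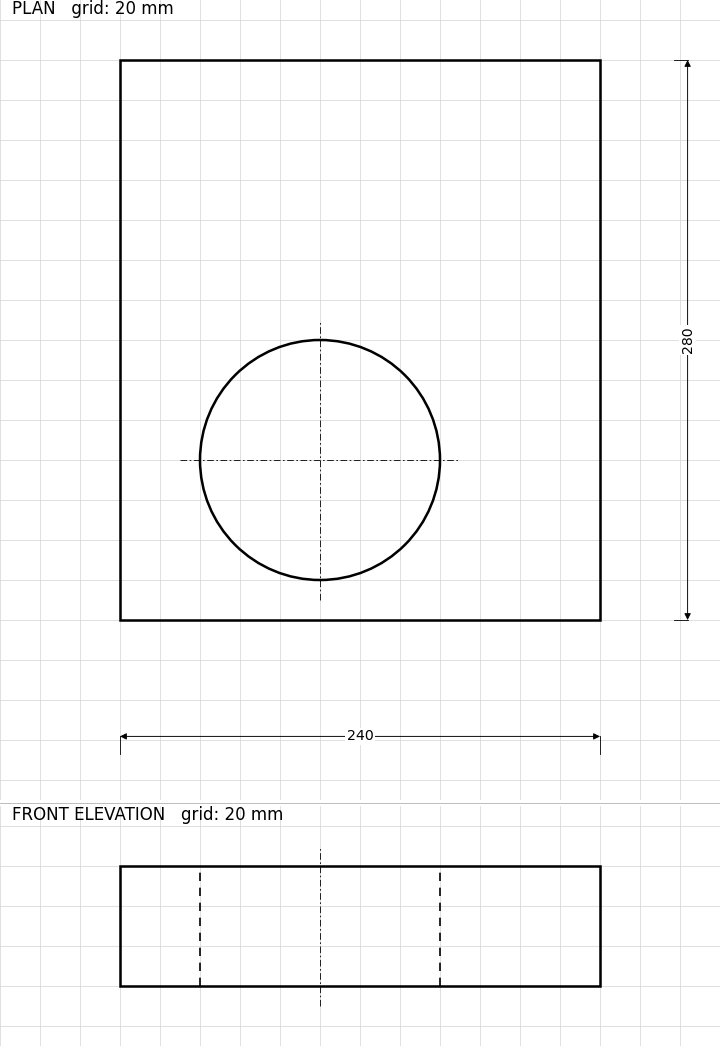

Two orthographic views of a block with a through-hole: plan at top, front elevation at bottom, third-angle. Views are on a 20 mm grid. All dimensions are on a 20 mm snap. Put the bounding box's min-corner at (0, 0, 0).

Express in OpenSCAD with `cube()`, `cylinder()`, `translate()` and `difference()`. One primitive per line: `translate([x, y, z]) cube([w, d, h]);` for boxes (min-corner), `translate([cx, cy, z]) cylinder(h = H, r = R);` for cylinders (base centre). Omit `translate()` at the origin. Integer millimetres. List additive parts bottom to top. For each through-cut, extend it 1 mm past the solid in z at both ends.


difference() {
  cube([240, 280, 60]);
  translate([100, 80, -1]) cylinder(h = 62, r = 60);
}


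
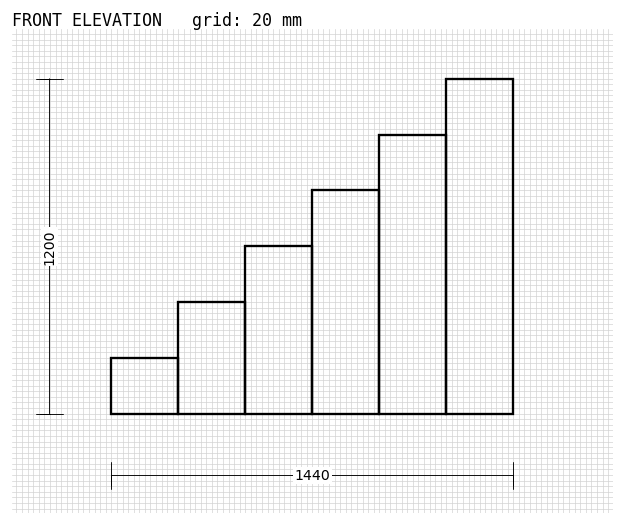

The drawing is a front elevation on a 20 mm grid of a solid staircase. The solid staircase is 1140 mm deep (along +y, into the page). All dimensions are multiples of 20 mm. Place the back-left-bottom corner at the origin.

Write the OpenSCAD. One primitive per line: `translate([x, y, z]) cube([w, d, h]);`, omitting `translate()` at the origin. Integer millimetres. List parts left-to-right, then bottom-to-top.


cube([240, 1140, 200]);
translate([240, 0, 0]) cube([240, 1140, 400]);
translate([480, 0, 0]) cube([240, 1140, 600]);
translate([720, 0, 0]) cube([240, 1140, 800]);
translate([960, 0, 0]) cube([240, 1140, 1000]);
translate([1200, 0, 0]) cube([240, 1140, 1200]);


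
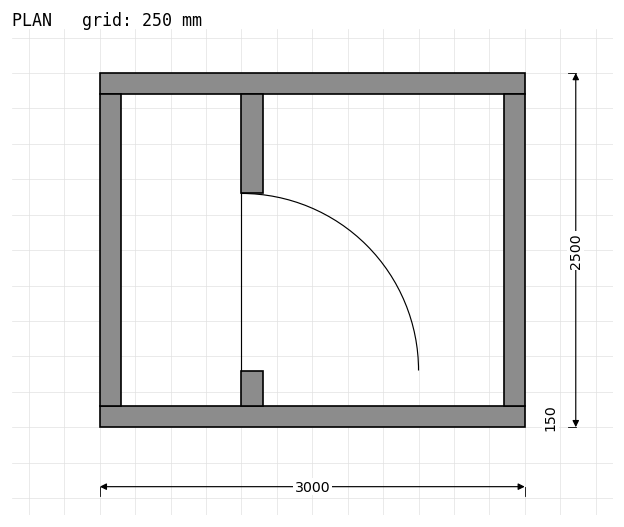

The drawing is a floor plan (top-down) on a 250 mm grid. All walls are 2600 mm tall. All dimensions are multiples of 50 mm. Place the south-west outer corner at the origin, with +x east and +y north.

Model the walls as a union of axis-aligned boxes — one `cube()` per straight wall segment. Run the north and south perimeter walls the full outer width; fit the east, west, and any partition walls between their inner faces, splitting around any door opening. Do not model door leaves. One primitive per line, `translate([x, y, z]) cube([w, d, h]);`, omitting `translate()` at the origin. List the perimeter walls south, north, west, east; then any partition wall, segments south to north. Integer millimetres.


cube([3000, 150, 2600]);
translate([0, 2350, 0]) cube([3000, 150, 2600]);
translate([0, 150, 0]) cube([150, 2200, 2600]);
translate([2850, 150, 0]) cube([150, 2200, 2600]);
translate([1000, 150, 0]) cube([150, 250, 2600]);
translate([1000, 1650, 0]) cube([150, 700, 2600]);
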